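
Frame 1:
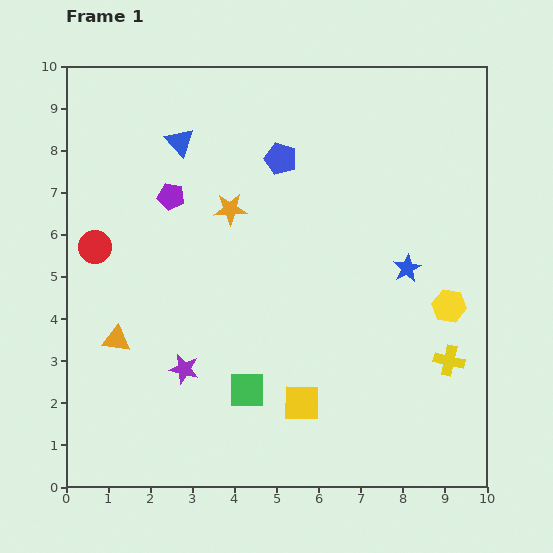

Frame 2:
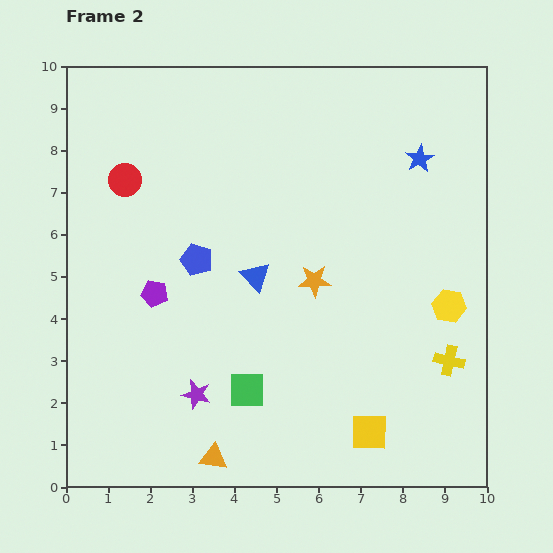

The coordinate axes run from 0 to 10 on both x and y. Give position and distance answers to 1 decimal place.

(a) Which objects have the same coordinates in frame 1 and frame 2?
the yellow hexagon, the yellow cross, the green square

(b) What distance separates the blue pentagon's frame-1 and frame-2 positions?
3.1

The blue pentagon moved from (5.1, 7.8) to (3.1, 5.4), a distance of √(2.0² + 2.4²) ≈ 3.1.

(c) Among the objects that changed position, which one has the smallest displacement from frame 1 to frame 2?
the purple star

(moved 0.7)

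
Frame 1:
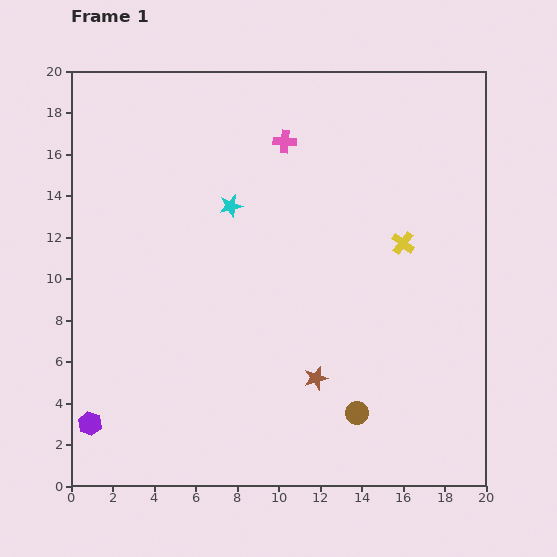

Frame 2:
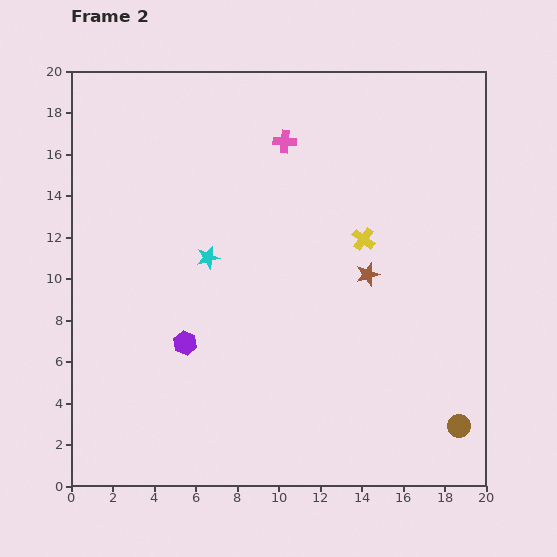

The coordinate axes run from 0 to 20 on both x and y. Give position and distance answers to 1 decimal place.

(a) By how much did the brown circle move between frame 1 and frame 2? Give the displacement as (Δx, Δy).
(4.9, -0.6)

The brown circle was at (13.8, 3.5) in frame 1 and (18.7, 2.9) in frame 2.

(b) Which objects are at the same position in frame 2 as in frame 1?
the pink cross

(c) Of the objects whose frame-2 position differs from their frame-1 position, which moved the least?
the yellow cross

(moved 1.9)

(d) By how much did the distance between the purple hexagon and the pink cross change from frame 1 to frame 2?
-5.7

Distance in frame 1: 16.5. Distance in frame 2: 10.8.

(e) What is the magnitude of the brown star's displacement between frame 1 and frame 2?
5.6

The brown star moved from (11.8, 5.2) to (14.3, 10.2), a distance of √(2.5² + 5.0²) ≈ 5.6.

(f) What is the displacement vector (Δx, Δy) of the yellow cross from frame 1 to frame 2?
(-1.9, 0.2)

The yellow cross was at (16.0, 11.7) in frame 1 and (14.1, 11.9) in frame 2.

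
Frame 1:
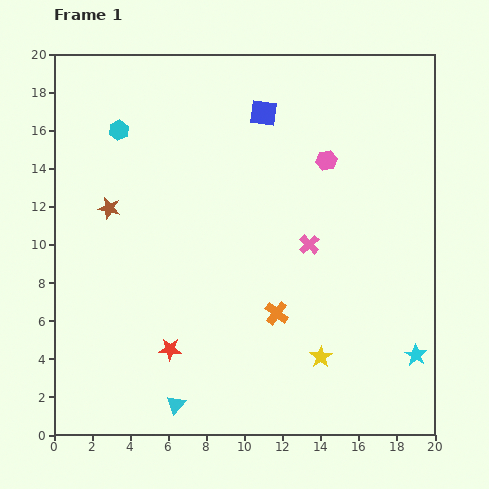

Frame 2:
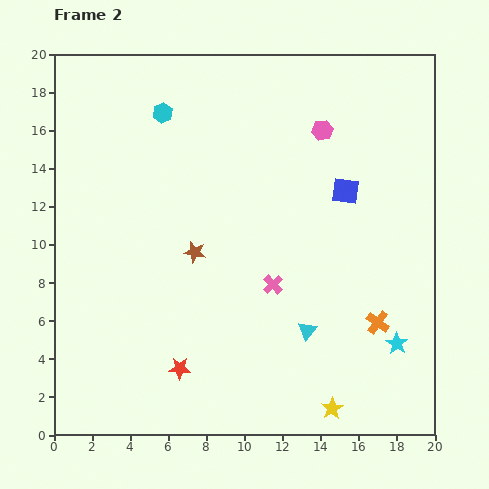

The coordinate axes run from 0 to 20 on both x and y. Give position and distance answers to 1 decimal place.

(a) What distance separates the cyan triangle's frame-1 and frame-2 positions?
7.9

The cyan triangle moved from (6.4, 1.6) to (13.3, 5.5), a distance of √(6.9² + 3.9²) ≈ 7.9.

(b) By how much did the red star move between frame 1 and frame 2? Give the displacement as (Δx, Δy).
(0.5, -1.0)

The red star was at (6.1, 4.5) in frame 1 and (6.6, 3.5) in frame 2.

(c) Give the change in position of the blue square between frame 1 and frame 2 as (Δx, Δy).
(4.3, -4.1)

The blue square was at (11.0, 16.9) in frame 1 and (15.3, 12.8) in frame 2.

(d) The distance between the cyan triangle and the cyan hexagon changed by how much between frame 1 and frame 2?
-1.0

Distance in frame 1: 14.7. Distance in frame 2: 13.7.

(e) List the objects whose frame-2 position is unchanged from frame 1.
none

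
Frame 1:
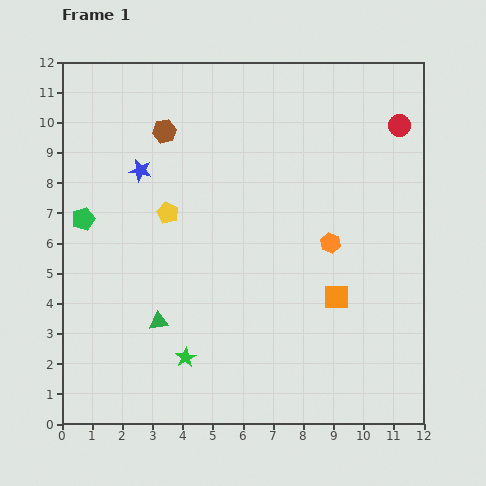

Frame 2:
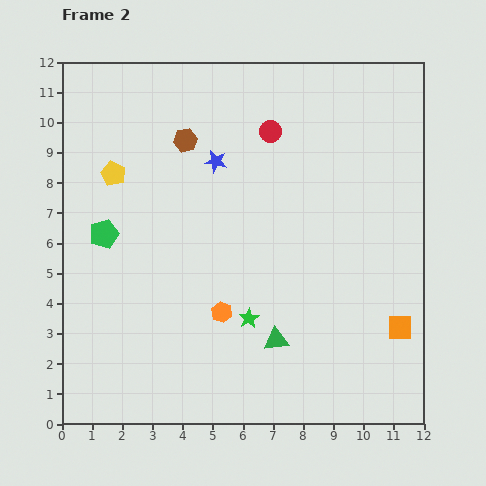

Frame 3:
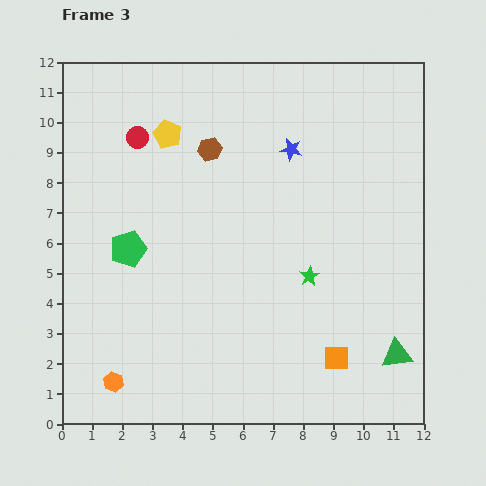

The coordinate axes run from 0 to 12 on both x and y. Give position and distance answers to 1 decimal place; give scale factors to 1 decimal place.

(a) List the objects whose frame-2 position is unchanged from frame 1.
none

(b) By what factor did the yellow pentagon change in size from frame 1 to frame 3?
1.3×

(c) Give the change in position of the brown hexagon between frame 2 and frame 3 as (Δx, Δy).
(0.8, -0.3)

The brown hexagon was at (4.1, 9.4) in frame 2 and (4.9, 9.1) in frame 3.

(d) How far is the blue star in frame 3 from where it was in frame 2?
2.5

The blue star moved from (5.1, 8.7) to (7.6, 9.1), a distance of √(2.5² + 0.4²) ≈ 2.5.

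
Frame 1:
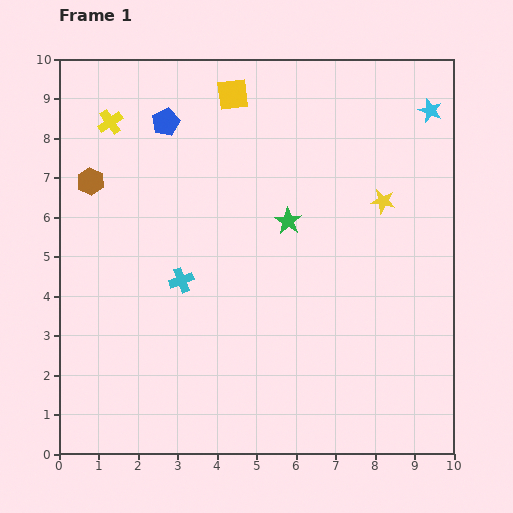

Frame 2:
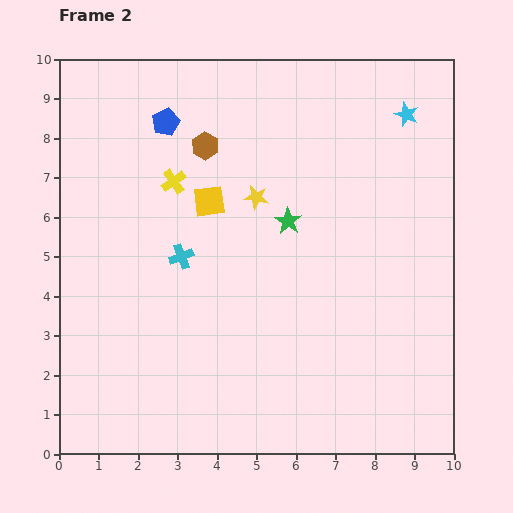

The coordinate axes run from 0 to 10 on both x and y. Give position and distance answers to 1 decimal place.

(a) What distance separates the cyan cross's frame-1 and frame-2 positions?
0.6

The cyan cross moved from (3.1, 4.4) to (3.1, 5.0), a distance of √(0.0² + 0.6²) ≈ 0.6.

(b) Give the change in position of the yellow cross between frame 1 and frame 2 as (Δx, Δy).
(1.6, -1.5)

The yellow cross was at (1.3, 8.4) in frame 1 and (2.9, 6.9) in frame 2.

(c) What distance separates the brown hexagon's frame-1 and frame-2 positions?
3.0

The brown hexagon moved from (0.8, 6.9) to (3.7, 7.8), a distance of √(2.9² + 0.9²) ≈ 3.0.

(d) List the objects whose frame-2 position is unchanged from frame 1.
the green star, the blue pentagon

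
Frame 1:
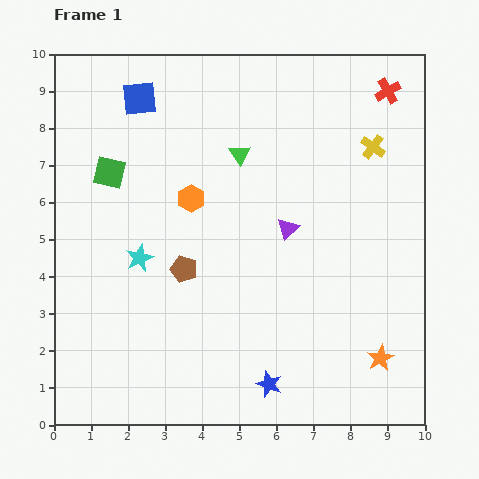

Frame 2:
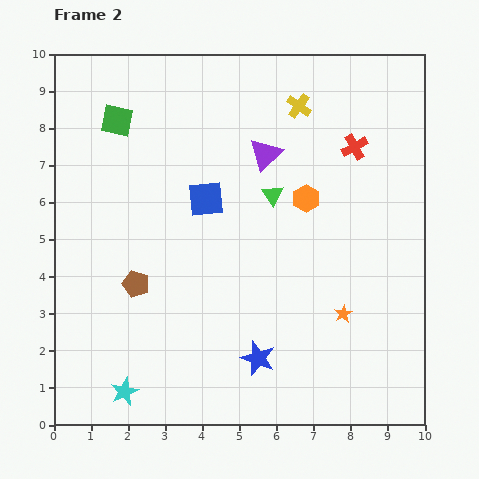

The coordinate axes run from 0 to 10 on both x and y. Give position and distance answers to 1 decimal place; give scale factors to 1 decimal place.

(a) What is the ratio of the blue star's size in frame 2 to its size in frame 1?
1.3×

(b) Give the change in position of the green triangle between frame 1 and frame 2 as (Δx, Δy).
(0.9, -1.1)

The green triangle was at (5.0, 7.3) in frame 1 and (5.9, 6.2) in frame 2.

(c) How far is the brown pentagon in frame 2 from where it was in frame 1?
1.4

The brown pentagon moved from (3.5, 4.2) to (2.2, 3.8), a distance of √(1.3² + 0.4²) ≈ 1.4.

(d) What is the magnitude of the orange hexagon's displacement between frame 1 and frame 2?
3.1

The orange hexagon moved from (3.7, 6.1) to (6.8, 6.1), a distance of √(3.1² + 0.0²) ≈ 3.1.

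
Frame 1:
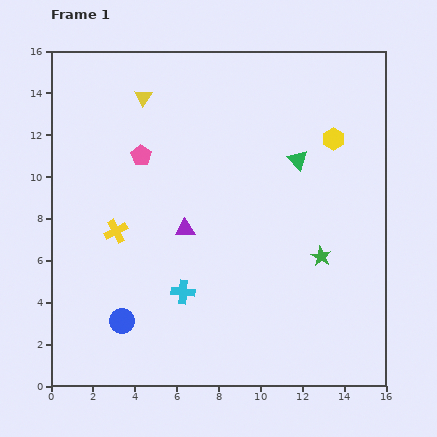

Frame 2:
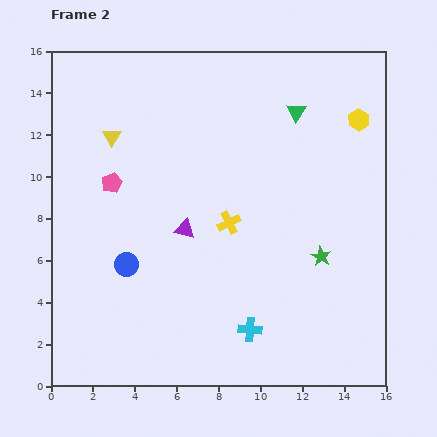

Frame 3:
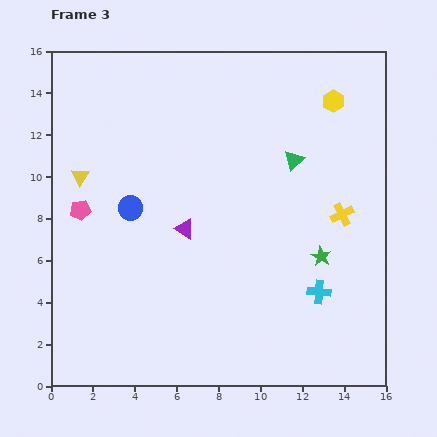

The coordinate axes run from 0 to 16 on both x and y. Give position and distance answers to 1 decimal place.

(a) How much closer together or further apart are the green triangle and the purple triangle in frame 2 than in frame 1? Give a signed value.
+1.4

Distance in frame 1: 6.3. Distance in frame 2: 7.7.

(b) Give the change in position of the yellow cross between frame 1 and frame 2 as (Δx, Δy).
(5.4, 0.4)

The yellow cross was at (3.1, 7.4) in frame 1 and (8.5, 7.8) in frame 2.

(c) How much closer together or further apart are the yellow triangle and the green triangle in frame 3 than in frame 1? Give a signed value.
+2.2

Distance in frame 1: 8.0. Distance in frame 3: 10.2.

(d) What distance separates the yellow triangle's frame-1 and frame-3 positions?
4.8

The yellow triangle moved from (4.4, 13.8) to (1.4, 10.0), a distance of √(3.0² + 3.8²) ≈ 4.8.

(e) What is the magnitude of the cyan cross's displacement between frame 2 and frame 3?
3.8

The cyan cross moved from (9.5, 2.7) to (12.8, 4.5), a distance of √(3.3² + 1.8²) ≈ 3.8.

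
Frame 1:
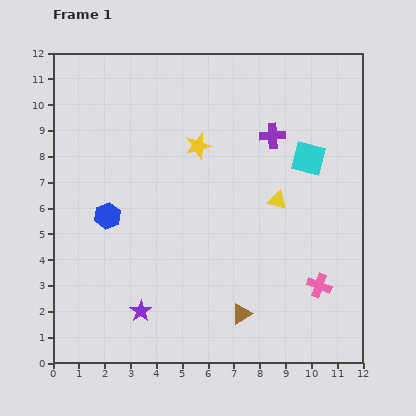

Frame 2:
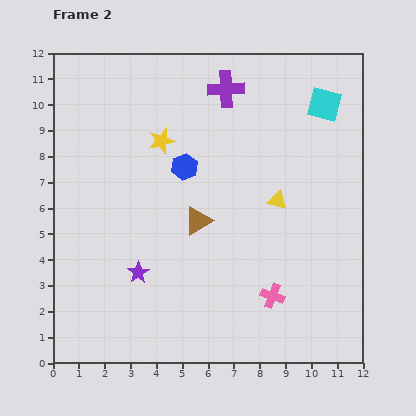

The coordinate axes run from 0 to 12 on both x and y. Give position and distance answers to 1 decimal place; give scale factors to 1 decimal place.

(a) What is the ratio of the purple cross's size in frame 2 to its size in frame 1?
1.4×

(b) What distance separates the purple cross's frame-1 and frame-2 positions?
2.5

The purple cross moved from (8.5, 8.8) to (6.7, 10.6), a distance of √(1.8² + 1.8²) ≈ 2.5.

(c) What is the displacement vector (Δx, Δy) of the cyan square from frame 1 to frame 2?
(0.6, 2.1)

The cyan square was at (9.9, 7.9) in frame 1 and (10.5, 10.0) in frame 2.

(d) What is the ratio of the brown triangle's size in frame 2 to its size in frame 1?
1.4×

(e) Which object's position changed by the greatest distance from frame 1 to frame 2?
the brown triangle

(moved 4.0; next 3.6)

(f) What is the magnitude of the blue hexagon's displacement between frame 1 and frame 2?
3.6

The blue hexagon moved from (2.1, 5.7) to (5.1, 7.6), a distance of √(3.0² + 1.9²) ≈ 3.6.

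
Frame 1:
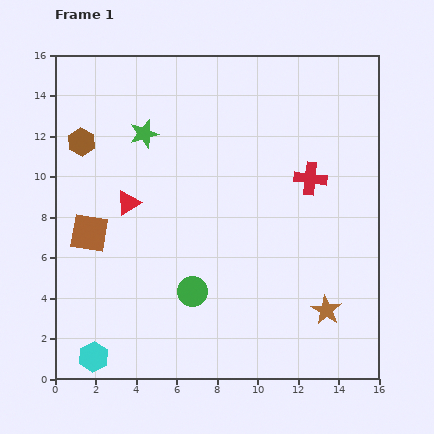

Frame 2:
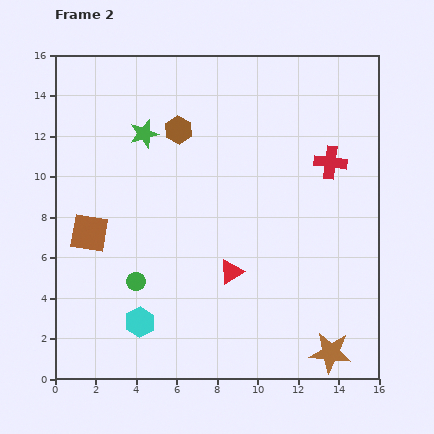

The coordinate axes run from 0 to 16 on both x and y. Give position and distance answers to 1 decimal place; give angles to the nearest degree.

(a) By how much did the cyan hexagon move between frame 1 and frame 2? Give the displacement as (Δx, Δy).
(2.3, 1.7)

The cyan hexagon was at (1.9, 1.1) in frame 1 and (4.2, 2.8) in frame 2.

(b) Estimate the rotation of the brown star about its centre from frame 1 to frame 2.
26° counter-clockwise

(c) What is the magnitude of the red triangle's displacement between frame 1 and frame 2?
6.1

The red triangle moved from (3.6, 8.7) to (8.7, 5.3), a distance of √(5.1² + 3.4²) ≈ 6.1.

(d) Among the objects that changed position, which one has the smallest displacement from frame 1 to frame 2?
the red cross

(moved 1.3)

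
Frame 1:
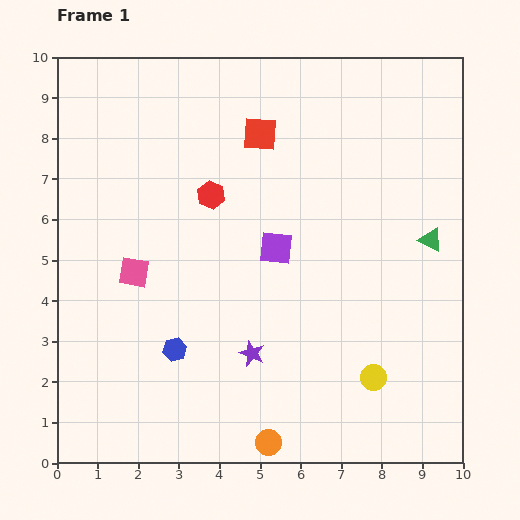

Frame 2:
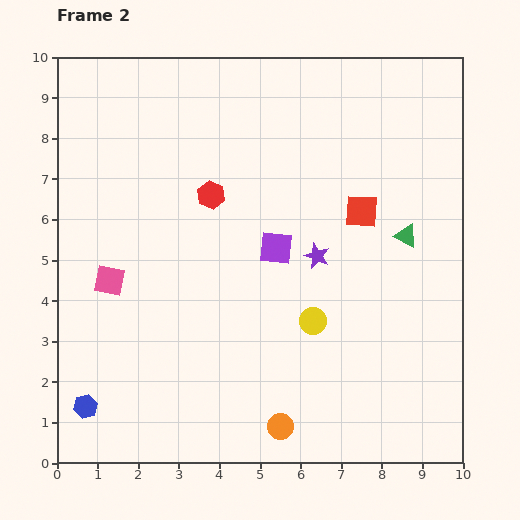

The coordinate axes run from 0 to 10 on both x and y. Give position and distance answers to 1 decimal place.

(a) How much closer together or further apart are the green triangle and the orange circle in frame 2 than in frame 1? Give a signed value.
-0.8

Distance in frame 1: 6.4. Distance in frame 2: 5.6.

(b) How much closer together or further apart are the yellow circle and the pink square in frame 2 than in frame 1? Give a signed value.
-1.3

Distance in frame 1: 6.4. Distance in frame 2: 5.1.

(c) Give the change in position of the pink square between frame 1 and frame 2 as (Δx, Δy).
(-0.6, -0.2)

The pink square was at (1.9, 4.7) in frame 1 and (1.3, 4.5) in frame 2.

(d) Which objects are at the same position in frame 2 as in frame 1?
the purple square, the red hexagon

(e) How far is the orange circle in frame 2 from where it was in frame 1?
0.5

The orange circle moved from (5.2, 0.5) to (5.5, 0.9), a distance of √(0.3² + 0.4²) ≈ 0.5.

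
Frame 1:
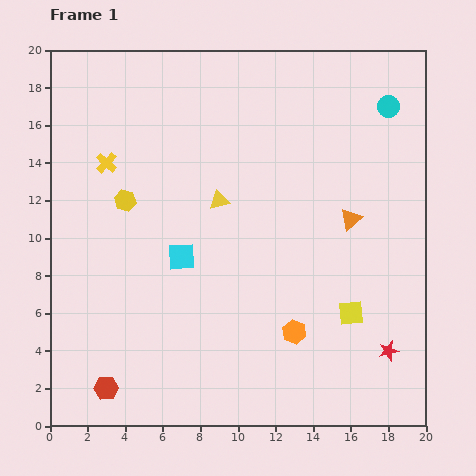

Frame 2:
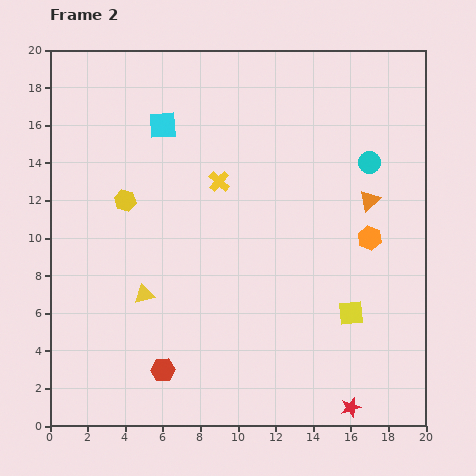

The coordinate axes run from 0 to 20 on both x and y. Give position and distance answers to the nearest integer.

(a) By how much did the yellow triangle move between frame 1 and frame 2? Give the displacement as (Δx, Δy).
(-4, -5)

The yellow triangle was at (9, 12) in frame 1 and (5, 7) in frame 2.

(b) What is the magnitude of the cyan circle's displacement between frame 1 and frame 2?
3

The cyan circle moved from (18, 17) to (17, 14), a distance of √(1² + 3²) ≈ 3.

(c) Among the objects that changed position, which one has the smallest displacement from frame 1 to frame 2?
the orange triangle

(moved 1)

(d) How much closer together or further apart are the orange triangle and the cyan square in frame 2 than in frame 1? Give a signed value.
+3

Distance in frame 1: 9. Distance in frame 2: 12.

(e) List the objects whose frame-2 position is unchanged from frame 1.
the yellow square, the yellow hexagon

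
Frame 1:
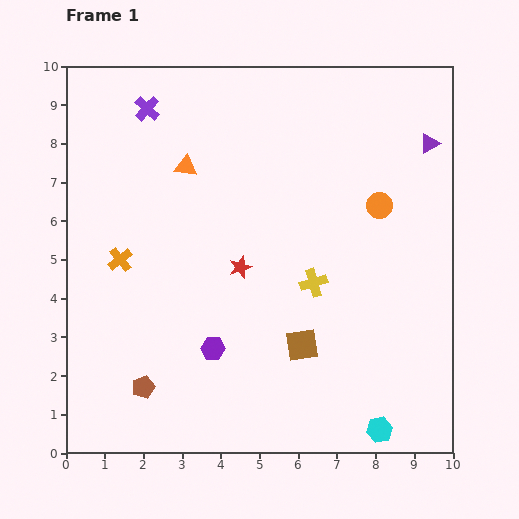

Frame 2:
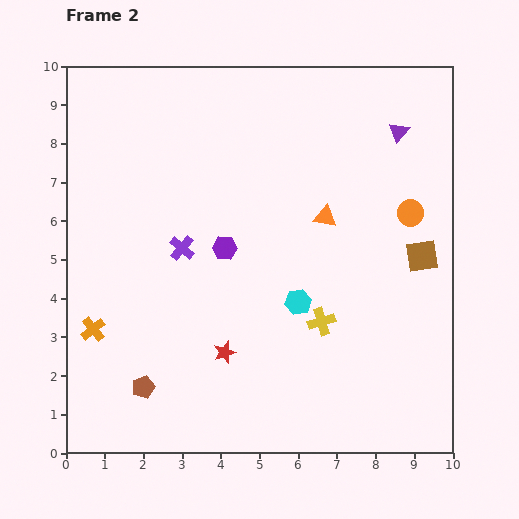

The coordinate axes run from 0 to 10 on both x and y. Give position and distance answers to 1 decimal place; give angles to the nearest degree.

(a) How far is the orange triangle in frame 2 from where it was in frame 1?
3.8

The orange triangle moved from (3.1, 7.4) to (6.7, 6.1), a distance of √(3.6² + 1.3²) ≈ 3.8.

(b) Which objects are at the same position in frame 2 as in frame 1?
the brown pentagon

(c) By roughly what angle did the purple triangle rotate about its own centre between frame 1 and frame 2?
20° counter-clockwise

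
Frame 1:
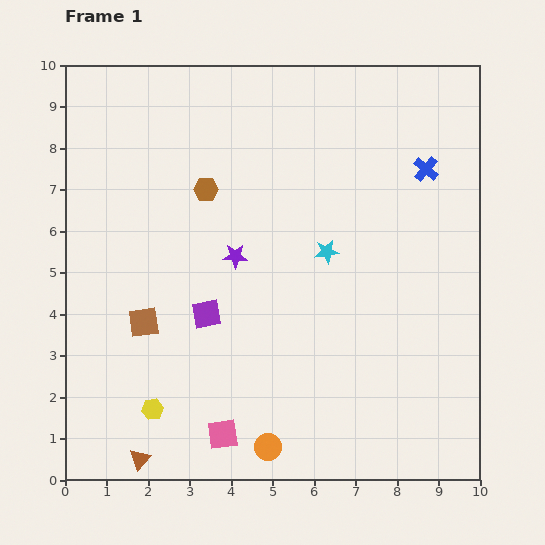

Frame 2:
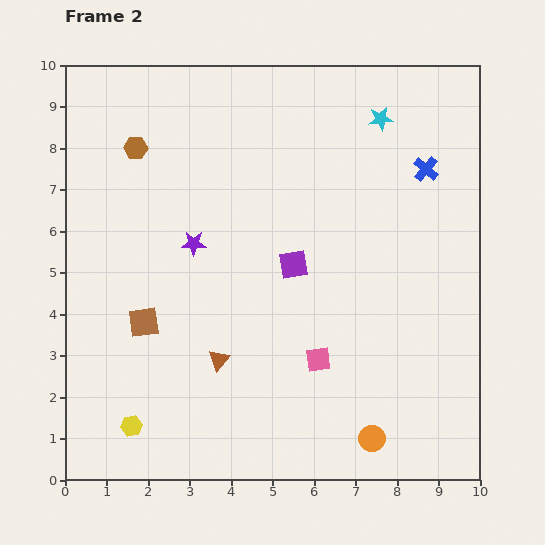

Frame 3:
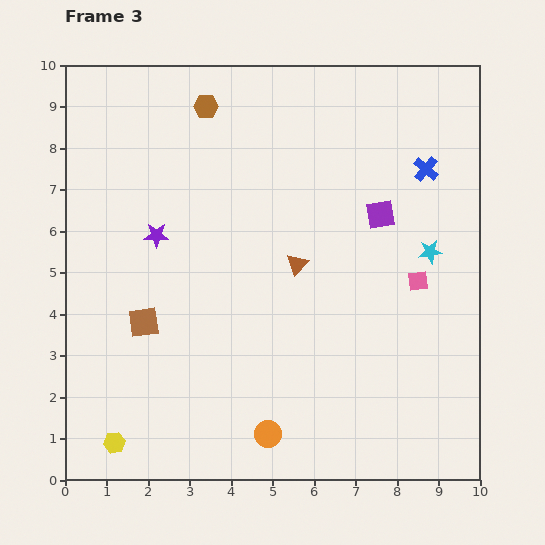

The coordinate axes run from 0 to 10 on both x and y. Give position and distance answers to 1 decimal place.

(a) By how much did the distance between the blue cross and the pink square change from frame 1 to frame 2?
-2.8

Distance in frame 1: 8.1. Distance in frame 2: 5.3.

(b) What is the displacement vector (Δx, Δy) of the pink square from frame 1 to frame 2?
(2.3, 1.8)

The pink square was at (3.8, 1.1) in frame 1 and (6.1, 2.9) in frame 2.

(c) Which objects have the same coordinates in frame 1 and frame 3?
the brown square, the blue cross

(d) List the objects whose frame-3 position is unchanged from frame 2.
the brown square, the blue cross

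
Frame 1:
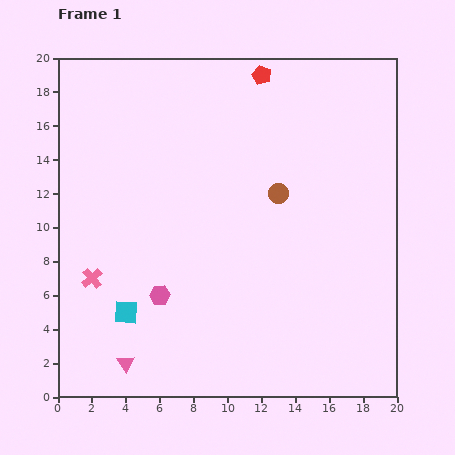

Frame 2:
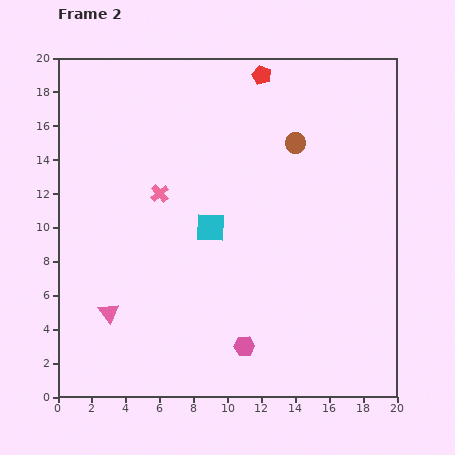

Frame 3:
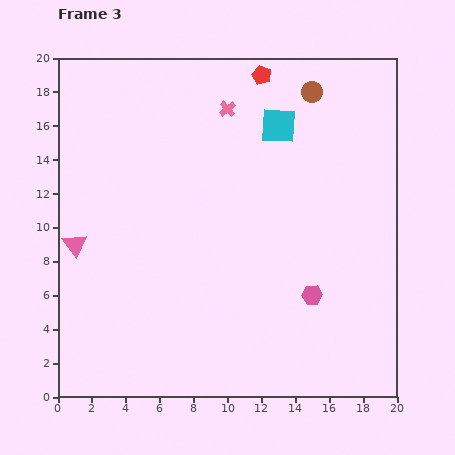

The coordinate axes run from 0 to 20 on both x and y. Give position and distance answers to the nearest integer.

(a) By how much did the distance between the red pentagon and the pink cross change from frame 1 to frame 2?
-7

Distance in frame 1: 16. Distance in frame 2: 9.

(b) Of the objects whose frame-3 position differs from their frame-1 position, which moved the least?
the brown circle

(moved 6)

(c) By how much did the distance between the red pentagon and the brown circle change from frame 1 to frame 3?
-4

Distance in frame 1: 7. Distance in frame 3: 3.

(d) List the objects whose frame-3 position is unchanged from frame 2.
the red pentagon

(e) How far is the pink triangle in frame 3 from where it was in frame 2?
4

The pink triangle moved from (3, 5) to (1, 9), a distance of √(2² + 4²) ≈ 4.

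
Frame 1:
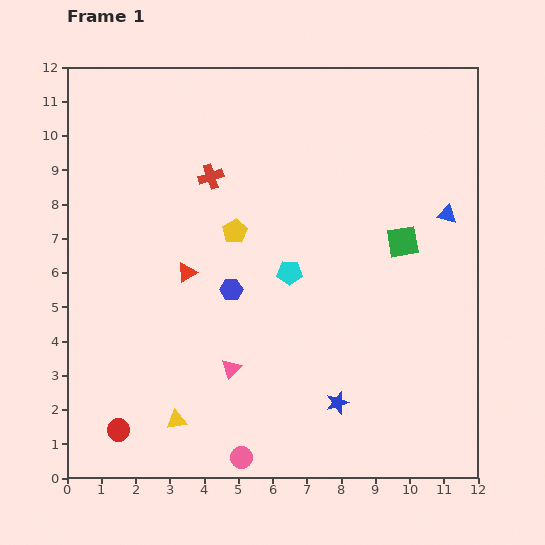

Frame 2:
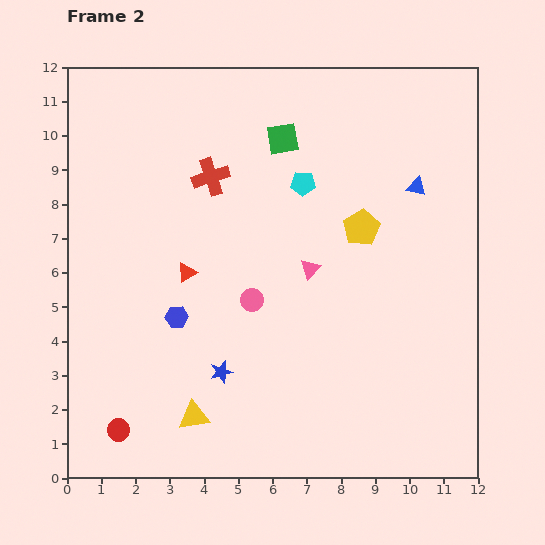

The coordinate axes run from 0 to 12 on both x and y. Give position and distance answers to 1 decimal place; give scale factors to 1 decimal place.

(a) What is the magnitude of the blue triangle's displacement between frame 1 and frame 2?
1.2

The blue triangle moved from (11.1, 7.7) to (10.2, 8.5), a distance of √(0.9² + 0.8²) ≈ 1.2.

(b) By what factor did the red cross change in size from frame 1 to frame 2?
1.5×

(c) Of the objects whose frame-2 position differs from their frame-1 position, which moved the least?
the yellow triangle

(moved 0.5)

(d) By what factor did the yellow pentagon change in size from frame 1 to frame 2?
1.5×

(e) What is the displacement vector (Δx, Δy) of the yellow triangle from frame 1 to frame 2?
(0.5, 0.1)

The yellow triangle was at (3.2, 1.7) in frame 1 and (3.7, 1.8) in frame 2.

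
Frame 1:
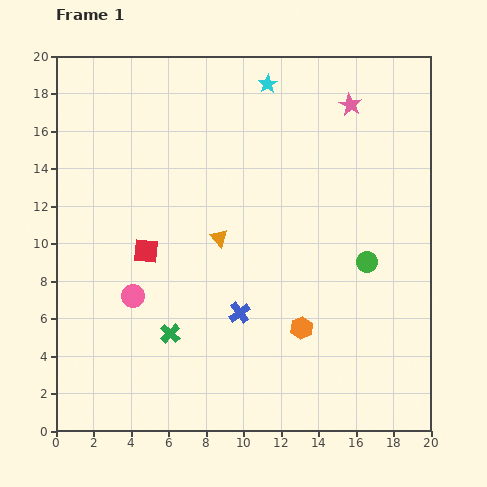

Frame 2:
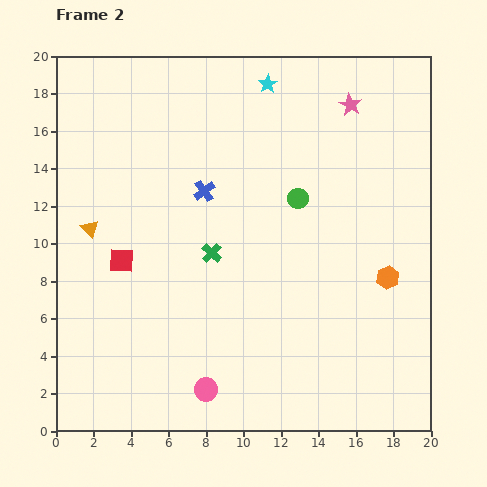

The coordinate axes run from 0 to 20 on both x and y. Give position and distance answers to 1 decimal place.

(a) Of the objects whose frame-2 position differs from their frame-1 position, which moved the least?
the red square

(moved 1.4)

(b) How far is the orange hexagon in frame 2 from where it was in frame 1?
5.3

The orange hexagon moved from (13.1, 5.5) to (17.7, 8.2), a distance of √(4.6² + 2.7²) ≈ 5.3.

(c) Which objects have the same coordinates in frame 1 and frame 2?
the pink star, the cyan star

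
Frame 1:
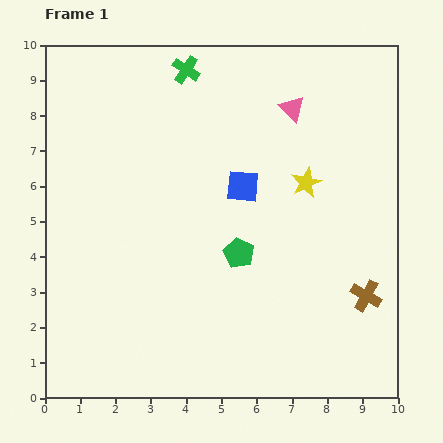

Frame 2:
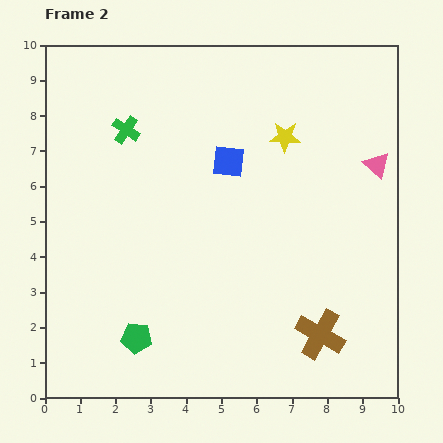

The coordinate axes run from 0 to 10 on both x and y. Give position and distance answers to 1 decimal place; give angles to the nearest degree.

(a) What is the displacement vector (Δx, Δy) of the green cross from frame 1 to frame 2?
(-1.7, -1.7)

The green cross was at (4.0, 9.3) in frame 1 and (2.3, 7.6) in frame 2.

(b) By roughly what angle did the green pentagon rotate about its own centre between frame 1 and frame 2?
20° counter-clockwise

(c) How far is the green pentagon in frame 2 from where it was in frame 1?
3.8

The green pentagon moved from (5.5, 4.1) to (2.6, 1.7), a distance of √(2.9² + 2.4²) ≈ 3.8.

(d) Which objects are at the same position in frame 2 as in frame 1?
none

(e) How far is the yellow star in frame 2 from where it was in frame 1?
1.4

The yellow star moved from (7.4, 6.1) to (6.8, 7.4), a distance of √(0.6² + 1.3²) ≈ 1.4.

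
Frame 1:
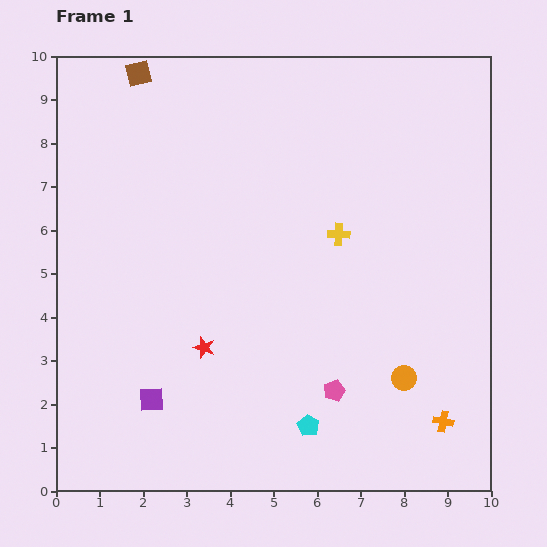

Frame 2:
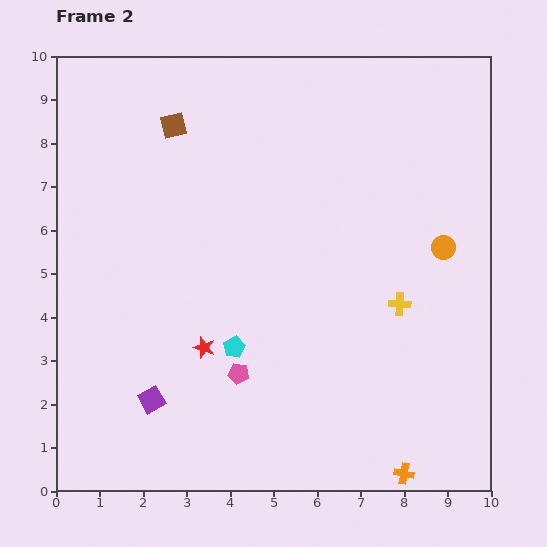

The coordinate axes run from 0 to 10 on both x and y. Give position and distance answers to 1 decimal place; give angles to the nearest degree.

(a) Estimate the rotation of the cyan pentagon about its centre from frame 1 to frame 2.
15° clockwise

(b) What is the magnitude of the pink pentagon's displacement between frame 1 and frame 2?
2.2

The pink pentagon moved from (6.4, 2.3) to (4.2, 2.7), a distance of √(2.2² + 0.4²) ≈ 2.2.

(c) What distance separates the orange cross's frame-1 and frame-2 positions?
1.5

The orange cross moved from (8.9, 1.6) to (8.0, 0.4), a distance of √(0.9² + 1.2²) ≈ 1.5.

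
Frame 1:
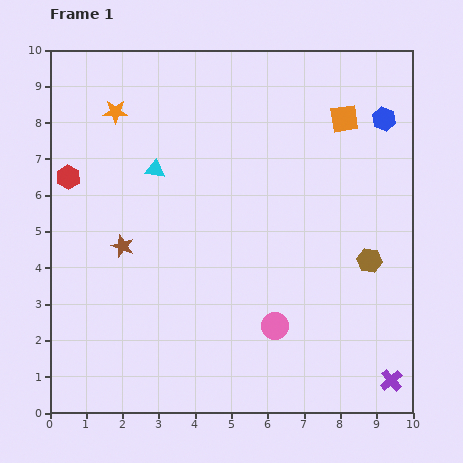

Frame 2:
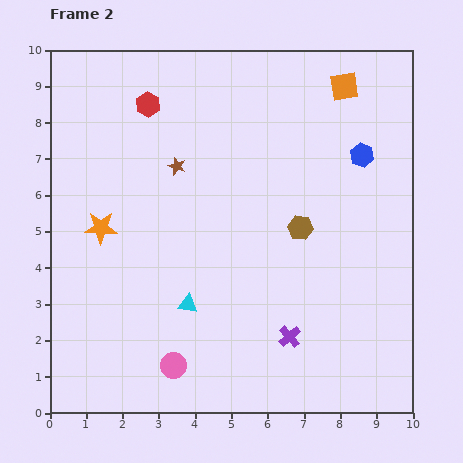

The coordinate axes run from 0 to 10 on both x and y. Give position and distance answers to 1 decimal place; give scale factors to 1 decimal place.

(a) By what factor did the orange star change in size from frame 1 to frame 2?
1.3×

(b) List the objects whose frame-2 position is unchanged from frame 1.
none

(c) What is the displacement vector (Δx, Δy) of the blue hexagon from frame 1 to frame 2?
(-0.6, -1.0)

The blue hexagon was at (9.2, 8.1) in frame 1 and (8.6, 7.1) in frame 2.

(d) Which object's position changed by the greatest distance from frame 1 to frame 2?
the cyan triangle

(moved 3.8; next 3.2)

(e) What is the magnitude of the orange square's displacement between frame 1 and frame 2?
0.9

The orange square moved from (8.1, 8.1) to (8.1, 9.0), a distance of √(0.0² + 0.9²) ≈ 0.9.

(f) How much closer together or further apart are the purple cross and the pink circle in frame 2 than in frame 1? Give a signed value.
-0.2

Distance in frame 1: 3.5. Distance in frame 2: 3.3.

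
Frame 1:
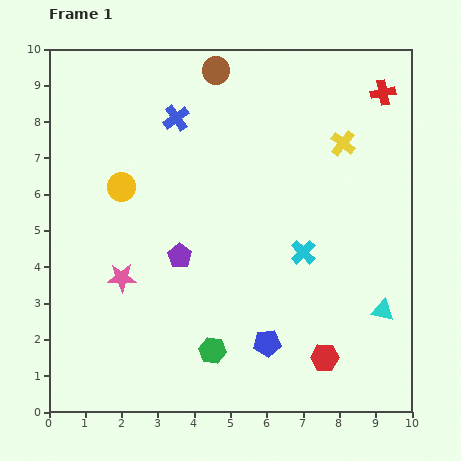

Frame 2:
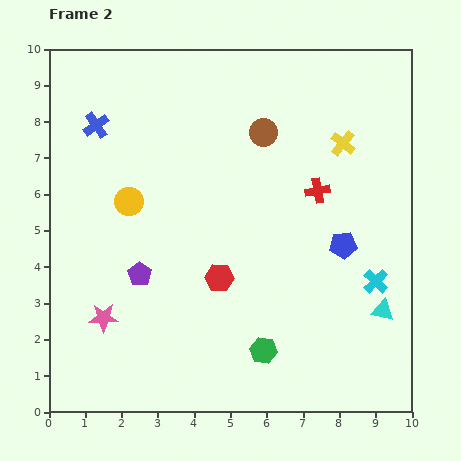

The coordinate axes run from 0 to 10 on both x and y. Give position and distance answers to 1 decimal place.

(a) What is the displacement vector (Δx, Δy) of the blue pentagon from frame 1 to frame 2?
(2.1, 2.7)

The blue pentagon was at (6.0, 1.9) in frame 1 and (8.1, 4.6) in frame 2.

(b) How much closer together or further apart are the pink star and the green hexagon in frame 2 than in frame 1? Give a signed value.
+1.3

Distance in frame 1: 3.2. Distance in frame 2: 4.5.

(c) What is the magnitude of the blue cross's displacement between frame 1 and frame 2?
2.2

The blue cross moved from (3.5, 8.1) to (1.3, 7.9), a distance of √(2.2² + 0.2²) ≈ 2.2.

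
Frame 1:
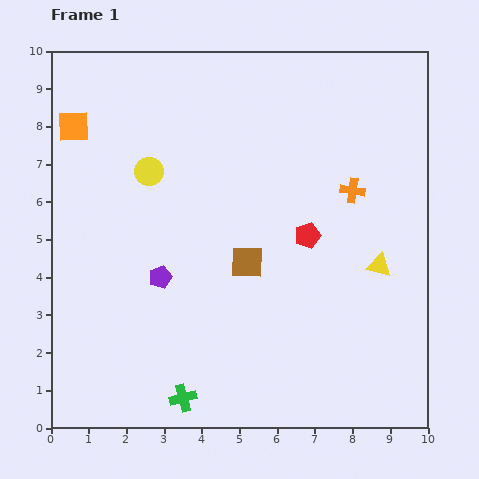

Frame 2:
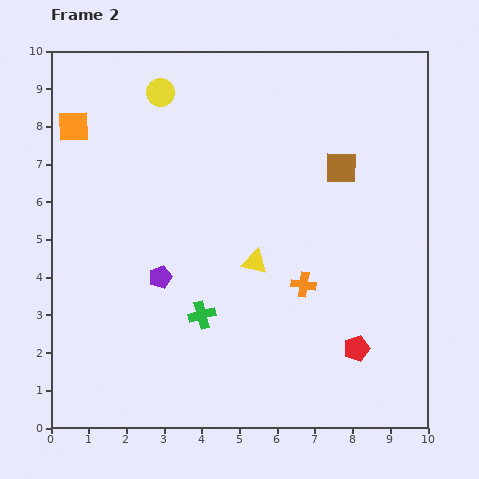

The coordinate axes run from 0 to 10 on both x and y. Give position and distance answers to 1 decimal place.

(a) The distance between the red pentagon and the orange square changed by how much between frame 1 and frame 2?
+2.7

Distance in frame 1: 6.8. Distance in frame 2: 9.5.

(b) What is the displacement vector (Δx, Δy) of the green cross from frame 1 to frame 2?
(0.5, 2.2)

The green cross was at (3.5, 0.8) in frame 1 and (4.0, 3.0) in frame 2.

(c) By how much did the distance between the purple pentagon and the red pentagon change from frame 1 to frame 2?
+1.4

Distance in frame 1: 4.1. Distance in frame 2: 5.5.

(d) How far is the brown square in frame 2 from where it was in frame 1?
3.5

The brown square moved from (5.2, 4.4) to (7.7, 6.9), a distance of √(2.5² + 2.5²) ≈ 3.5.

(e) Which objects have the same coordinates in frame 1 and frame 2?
the purple pentagon, the orange square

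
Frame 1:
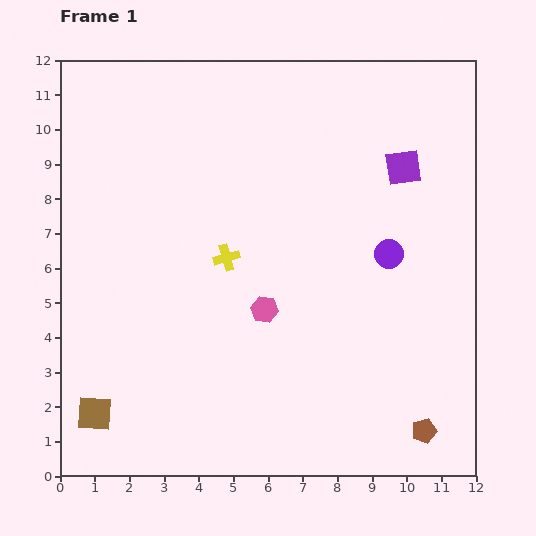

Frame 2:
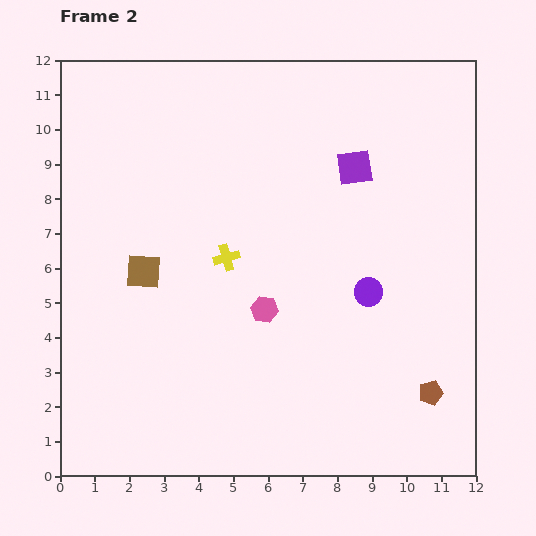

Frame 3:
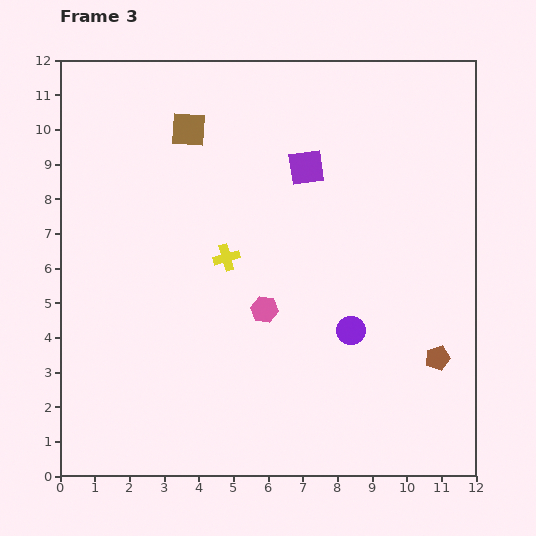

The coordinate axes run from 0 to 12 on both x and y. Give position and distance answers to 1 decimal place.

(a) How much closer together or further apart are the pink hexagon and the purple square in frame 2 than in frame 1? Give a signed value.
-0.8

Distance in frame 1: 5.7. Distance in frame 2: 4.9.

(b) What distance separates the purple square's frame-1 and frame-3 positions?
2.8

The purple square moved from (9.9, 8.9) to (7.1, 8.9), a distance of √(2.8² + 0.0²) ≈ 2.8.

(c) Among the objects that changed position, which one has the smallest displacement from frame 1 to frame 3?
the brown pentagon

(moved 2.1)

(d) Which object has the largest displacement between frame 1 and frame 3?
the brown square

(moved 8.6; next 2.8)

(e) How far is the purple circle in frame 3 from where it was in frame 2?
1.2

The purple circle moved from (8.9, 5.3) to (8.4, 4.2), a distance of √(0.5² + 1.1²) ≈ 1.2.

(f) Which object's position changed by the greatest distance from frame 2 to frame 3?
the brown square

(moved 4.3; next 1.4)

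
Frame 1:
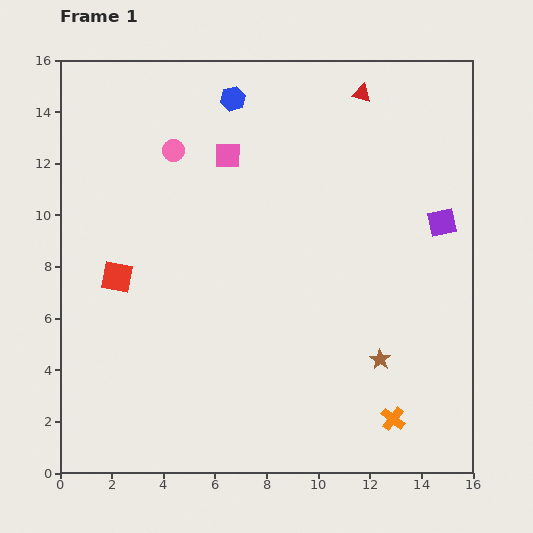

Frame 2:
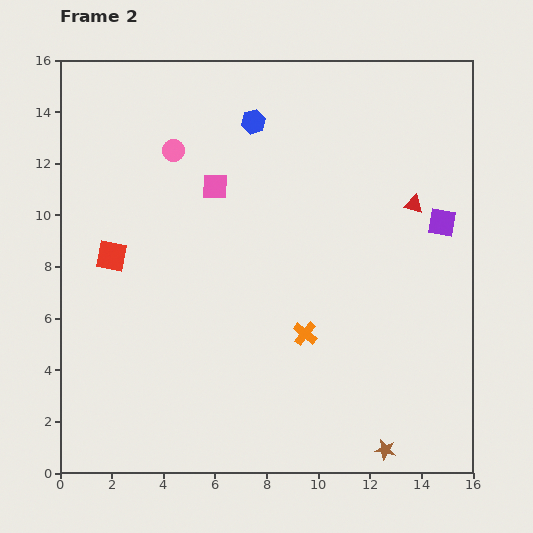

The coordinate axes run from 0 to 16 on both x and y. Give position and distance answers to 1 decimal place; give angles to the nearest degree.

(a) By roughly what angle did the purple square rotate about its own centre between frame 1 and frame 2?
22° clockwise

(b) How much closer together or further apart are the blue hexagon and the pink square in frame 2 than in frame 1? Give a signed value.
+0.7

Distance in frame 1: 2.2. Distance in frame 2: 2.9.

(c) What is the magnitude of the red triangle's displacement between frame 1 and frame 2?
4.7

The red triangle moved from (11.7, 14.7) to (13.7, 10.4), a distance of √(2.0² + 4.3²) ≈ 4.7.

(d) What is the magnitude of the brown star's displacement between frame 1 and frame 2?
3.5

The brown star moved from (12.4, 4.4) to (12.6, 0.9), a distance of √(0.2² + 3.5²) ≈ 3.5.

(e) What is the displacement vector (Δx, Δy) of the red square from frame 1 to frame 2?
(-0.2, 0.8)

The red square was at (2.2, 7.6) in frame 1 and (2.0, 8.4) in frame 2.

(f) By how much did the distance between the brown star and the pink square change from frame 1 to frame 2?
+2.2

Distance in frame 1: 9.9. Distance in frame 2: 12.1.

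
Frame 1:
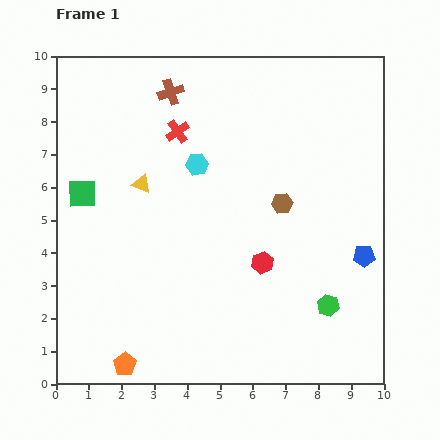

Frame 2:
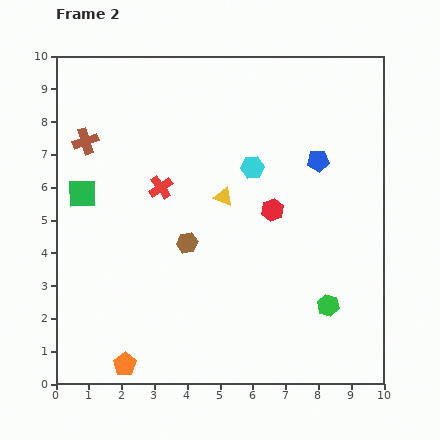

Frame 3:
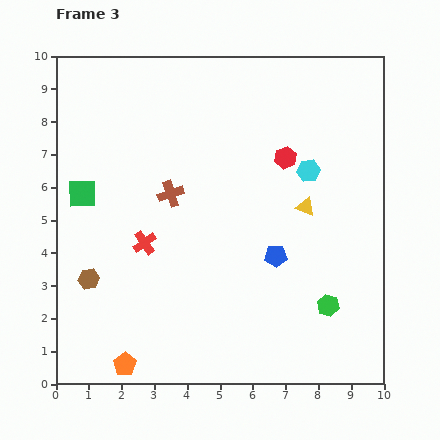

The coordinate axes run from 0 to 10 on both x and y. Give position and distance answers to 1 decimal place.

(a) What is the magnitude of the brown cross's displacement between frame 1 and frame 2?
3.0

The brown cross moved from (3.5, 8.9) to (0.9, 7.4), a distance of √(2.6² + 1.5²) ≈ 3.0.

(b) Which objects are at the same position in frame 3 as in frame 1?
the green square, the green hexagon, the orange pentagon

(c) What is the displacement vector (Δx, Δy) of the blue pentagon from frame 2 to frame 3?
(-1.3, -2.9)

The blue pentagon was at (8.0, 6.8) in frame 2 and (6.7, 3.9) in frame 3.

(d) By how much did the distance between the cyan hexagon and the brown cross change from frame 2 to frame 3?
-0.9

Distance in frame 2: 5.2. Distance in frame 3: 4.3.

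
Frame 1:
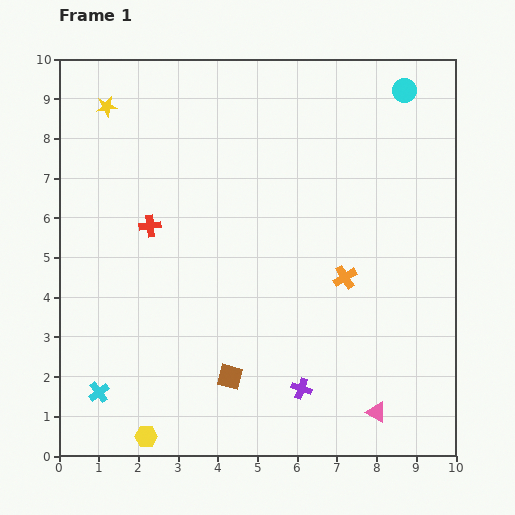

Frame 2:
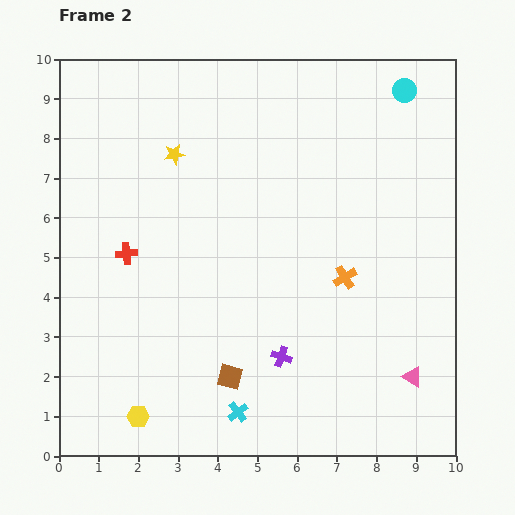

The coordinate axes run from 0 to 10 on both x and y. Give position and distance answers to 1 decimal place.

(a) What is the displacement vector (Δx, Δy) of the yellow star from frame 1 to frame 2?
(1.7, -1.2)

The yellow star was at (1.2, 8.8) in frame 1 and (2.9, 7.6) in frame 2.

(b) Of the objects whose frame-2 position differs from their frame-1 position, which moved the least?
the yellow hexagon

(moved 0.5)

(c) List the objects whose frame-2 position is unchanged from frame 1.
the orange cross, the brown square, the cyan circle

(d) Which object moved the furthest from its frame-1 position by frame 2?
the cyan cross

(moved 3.5; next 2.1)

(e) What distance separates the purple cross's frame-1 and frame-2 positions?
0.9

The purple cross moved from (6.1, 1.7) to (5.6, 2.5), a distance of √(0.5² + 0.8²) ≈ 0.9.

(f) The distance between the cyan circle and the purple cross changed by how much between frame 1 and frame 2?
-0.5

Distance in frame 1: 7.9. Distance in frame 2: 7.4.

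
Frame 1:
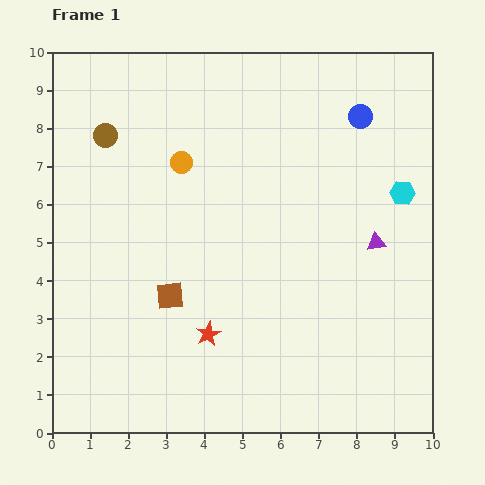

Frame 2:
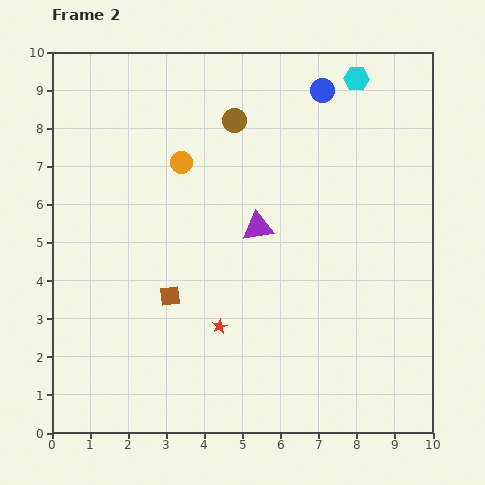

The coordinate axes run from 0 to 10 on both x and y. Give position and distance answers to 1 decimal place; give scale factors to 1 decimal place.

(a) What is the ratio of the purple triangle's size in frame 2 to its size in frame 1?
1.6×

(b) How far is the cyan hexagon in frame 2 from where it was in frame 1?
3.2

The cyan hexagon moved from (9.2, 6.3) to (8.0, 9.3), a distance of √(1.2² + 3.0²) ≈ 3.2.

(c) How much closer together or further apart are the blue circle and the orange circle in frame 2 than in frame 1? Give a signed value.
-0.7

Distance in frame 1: 4.9. Distance in frame 2: 4.2.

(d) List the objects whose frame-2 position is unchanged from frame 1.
the brown square, the orange circle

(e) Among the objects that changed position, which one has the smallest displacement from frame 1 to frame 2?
the red star

(moved 0.4)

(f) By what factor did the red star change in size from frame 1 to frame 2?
0.6×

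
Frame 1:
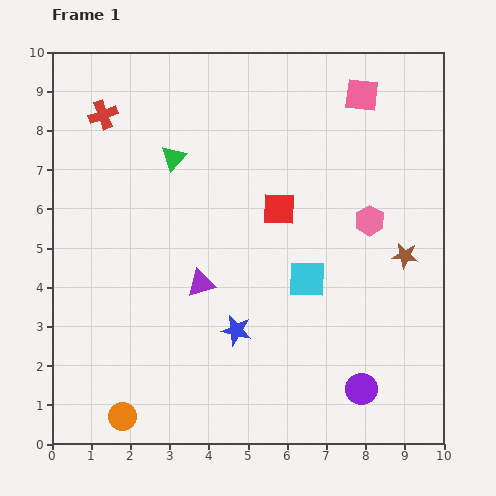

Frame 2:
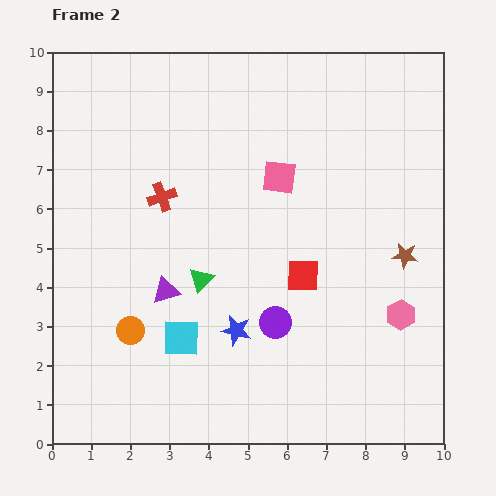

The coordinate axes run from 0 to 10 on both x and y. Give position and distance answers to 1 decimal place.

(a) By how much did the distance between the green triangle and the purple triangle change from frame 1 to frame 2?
-2.4

Distance in frame 1: 3.3. Distance in frame 2: 0.9.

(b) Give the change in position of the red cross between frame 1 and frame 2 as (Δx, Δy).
(1.5, -2.1)

The red cross was at (1.3, 8.4) in frame 1 and (2.8, 6.3) in frame 2.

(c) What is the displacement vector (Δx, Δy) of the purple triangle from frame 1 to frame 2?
(-0.9, -0.2)

The purple triangle was at (3.8, 4.1) in frame 1 and (2.9, 3.9) in frame 2.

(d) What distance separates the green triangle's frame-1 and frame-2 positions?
3.2

The green triangle moved from (3.1, 7.3) to (3.8, 4.2), a distance of √(0.7² + 3.1²) ≈ 3.2.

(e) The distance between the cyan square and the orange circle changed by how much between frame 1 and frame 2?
-4.6

Distance in frame 1: 5.9. Distance in frame 2: 1.3.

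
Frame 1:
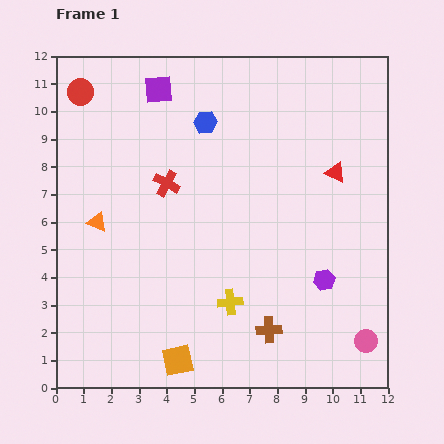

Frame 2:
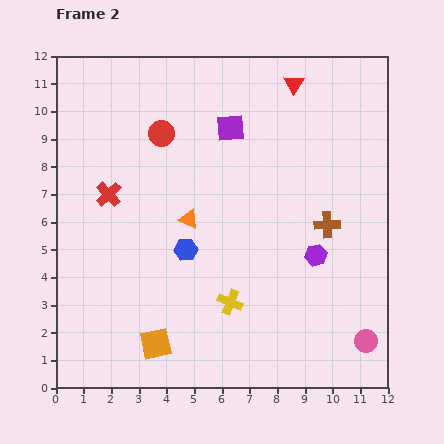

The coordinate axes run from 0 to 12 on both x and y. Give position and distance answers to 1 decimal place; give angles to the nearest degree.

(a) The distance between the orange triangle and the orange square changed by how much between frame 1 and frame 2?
-1.1

Distance in frame 1: 5.8. Distance in frame 2: 4.7.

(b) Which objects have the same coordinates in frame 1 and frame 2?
the pink circle, the yellow cross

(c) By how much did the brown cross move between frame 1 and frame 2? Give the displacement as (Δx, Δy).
(2.1, 3.8)

The brown cross was at (7.7, 2.1) in frame 1 and (9.8, 5.9) in frame 2.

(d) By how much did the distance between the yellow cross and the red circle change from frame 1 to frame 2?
-2.7

Distance in frame 1: 9.3. Distance in frame 2: 6.6.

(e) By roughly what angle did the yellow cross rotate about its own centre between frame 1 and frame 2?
28° clockwise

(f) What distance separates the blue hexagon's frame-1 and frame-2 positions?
4.7

The blue hexagon moved from (5.4, 9.6) to (4.7, 5.0), a distance of √(0.7² + 4.6²) ≈ 4.7.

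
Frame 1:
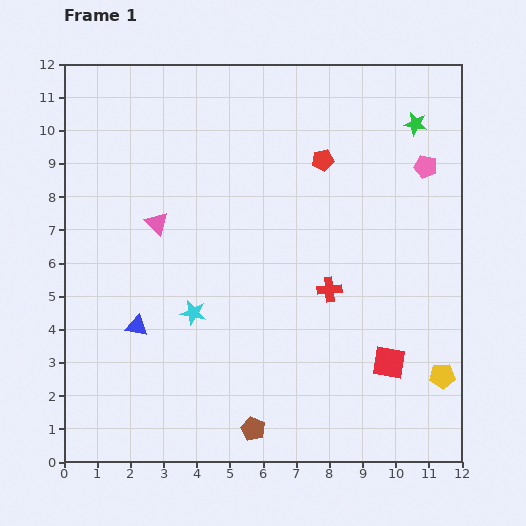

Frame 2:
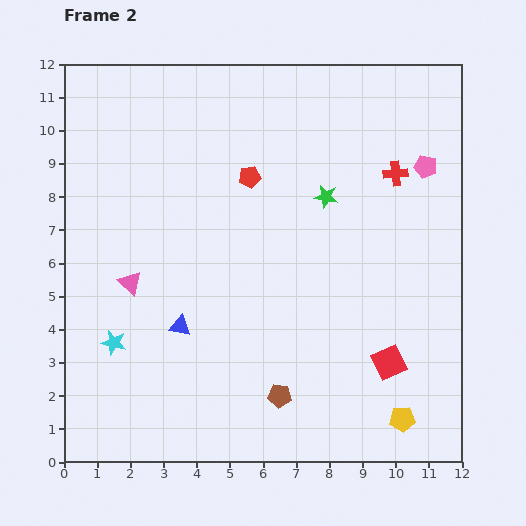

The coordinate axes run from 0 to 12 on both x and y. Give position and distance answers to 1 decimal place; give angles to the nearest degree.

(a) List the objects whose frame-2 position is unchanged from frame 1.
the red square, the pink pentagon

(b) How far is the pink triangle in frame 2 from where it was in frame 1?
2.0

The pink triangle moved from (2.8, 7.2) to (2.0, 5.4), a distance of √(0.8² + 1.8²) ≈ 2.0.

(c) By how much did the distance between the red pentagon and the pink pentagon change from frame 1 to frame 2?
+2.2

Distance in frame 1: 3.1. Distance in frame 2: 5.3.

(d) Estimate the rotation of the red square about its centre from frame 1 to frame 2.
34° counter-clockwise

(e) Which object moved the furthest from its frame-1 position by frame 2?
the red cross

(moved 4.0; next 3.5)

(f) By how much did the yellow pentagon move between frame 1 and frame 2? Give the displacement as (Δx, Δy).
(-1.2, -1.3)

The yellow pentagon was at (11.4, 2.6) in frame 1 and (10.2, 1.3) in frame 2.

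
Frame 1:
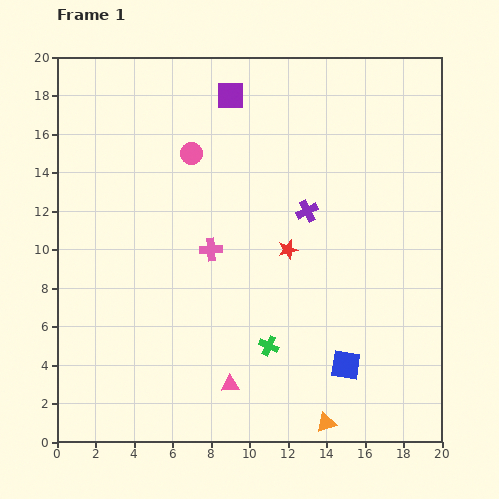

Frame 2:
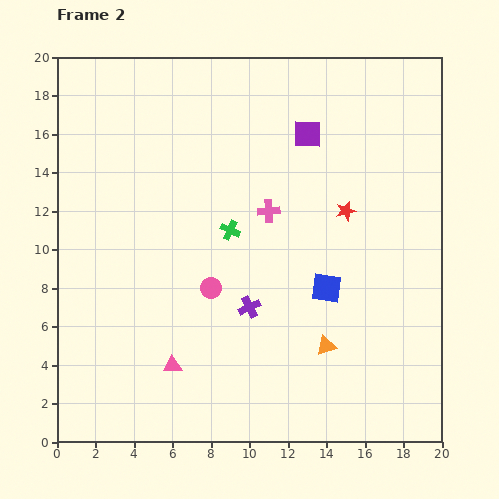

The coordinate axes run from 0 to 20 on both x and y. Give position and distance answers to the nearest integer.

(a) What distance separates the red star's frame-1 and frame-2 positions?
4

The red star moved from (12, 10) to (15, 12), a distance of √(3² + 2²) ≈ 4.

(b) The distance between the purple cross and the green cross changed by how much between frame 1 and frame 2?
-3

Distance in frame 1: 7. Distance in frame 2: 4.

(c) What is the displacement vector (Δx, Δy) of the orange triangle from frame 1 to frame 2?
(0, 4)

The orange triangle was at (14, 1) in frame 1 and (14, 5) in frame 2.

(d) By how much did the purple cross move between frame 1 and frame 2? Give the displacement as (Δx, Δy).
(-3, -5)

The purple cross was at (13, 12) in frame 1 and (10, 7) in frame 2.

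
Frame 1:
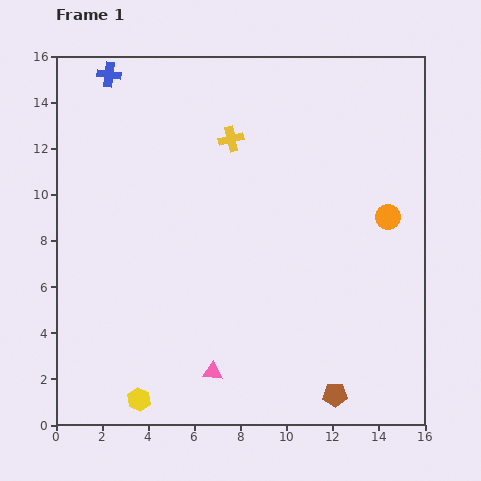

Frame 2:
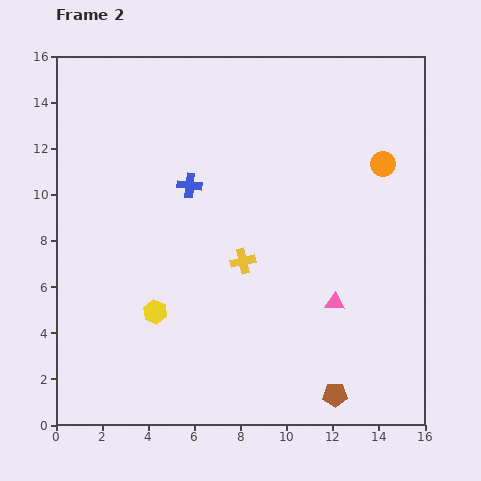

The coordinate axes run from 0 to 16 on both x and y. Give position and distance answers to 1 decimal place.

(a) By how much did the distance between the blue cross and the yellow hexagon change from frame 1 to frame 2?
-8.5

Distance in frame 1: 14.2. Distance in frame 2: 5.7.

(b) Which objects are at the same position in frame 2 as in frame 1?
the brown pentagon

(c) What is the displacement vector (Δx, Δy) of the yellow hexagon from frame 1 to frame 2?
(0.7, 3.8)

The yellow hexagon was at (3.6, 1.1) in frame 1 and (4.3, 4.9) in frame 2.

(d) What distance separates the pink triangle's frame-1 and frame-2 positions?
6.1

The pink triangle moved from (6.8, 2.3) to (12.1, 5.3), a distance of √(5.3² + 3.0²) ≈ 6.1.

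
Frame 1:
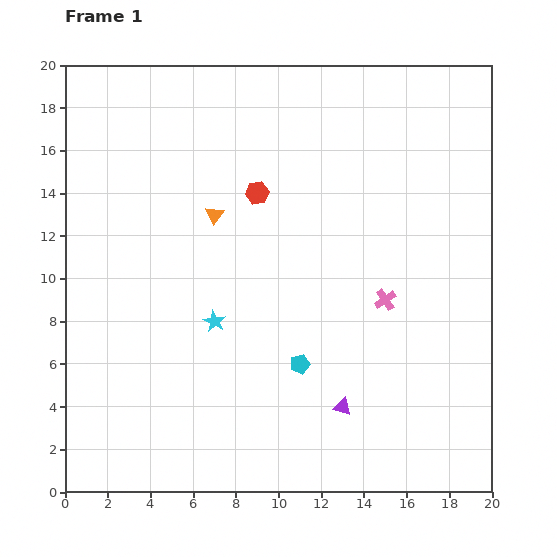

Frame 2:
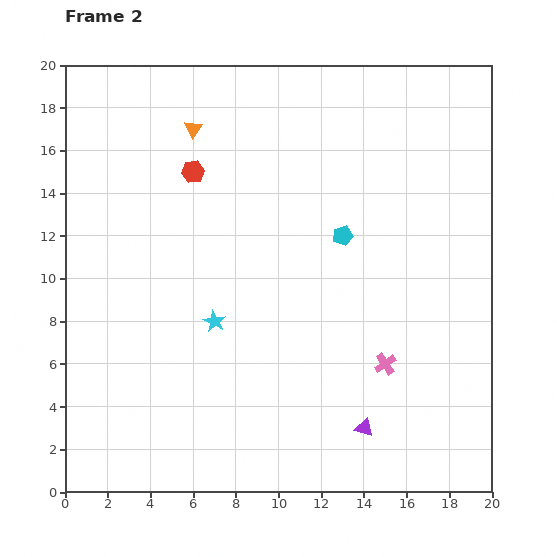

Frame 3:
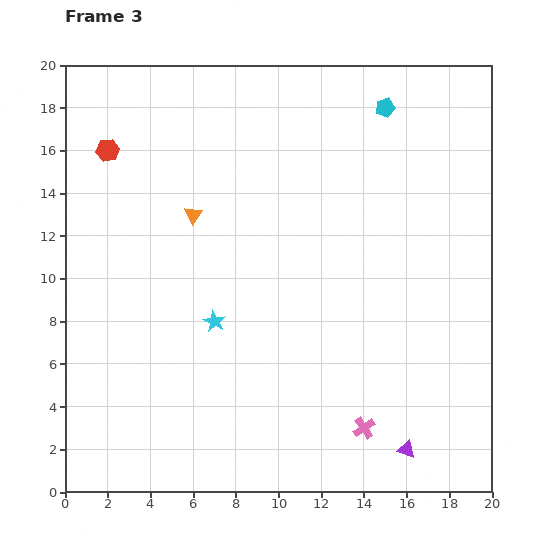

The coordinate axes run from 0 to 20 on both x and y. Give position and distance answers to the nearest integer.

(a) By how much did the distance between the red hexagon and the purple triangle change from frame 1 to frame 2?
+3

Distance in frame 1: 11. Distance in frame 2: 14.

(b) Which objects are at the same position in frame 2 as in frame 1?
the cyan star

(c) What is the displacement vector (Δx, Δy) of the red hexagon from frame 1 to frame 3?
(-7, 2)

The red hexagon was at (9, 14) in frame 1 and (2, 16) in frame 3.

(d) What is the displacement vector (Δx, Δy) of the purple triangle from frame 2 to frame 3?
(2, -1)

The purple triangle was at (14, 3) in frame 2 and (16, 2) in frame 3.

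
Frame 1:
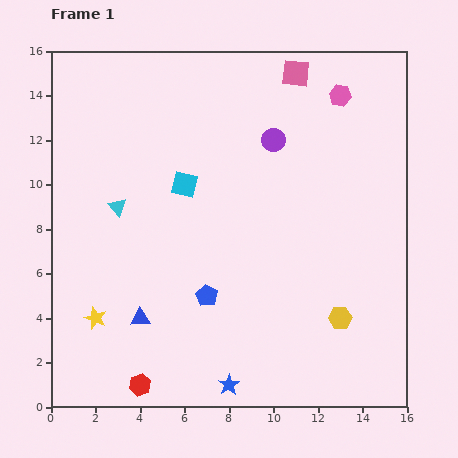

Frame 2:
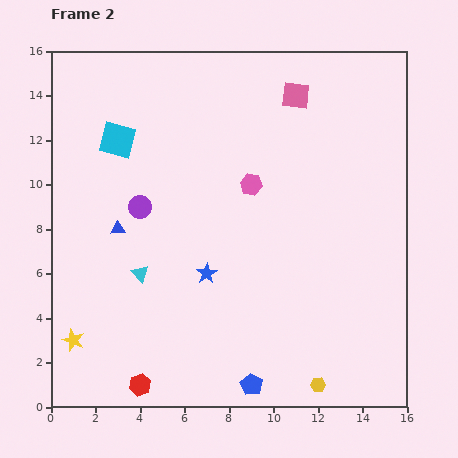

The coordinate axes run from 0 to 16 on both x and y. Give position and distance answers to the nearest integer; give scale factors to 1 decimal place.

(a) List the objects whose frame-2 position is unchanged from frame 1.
the red hexagon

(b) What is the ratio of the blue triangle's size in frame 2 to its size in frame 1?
0.8×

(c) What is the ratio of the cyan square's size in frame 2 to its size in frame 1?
1.4×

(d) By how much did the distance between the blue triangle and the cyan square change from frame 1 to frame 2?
-2

Distance in frame 1: 6. Distance in frame 2: 4.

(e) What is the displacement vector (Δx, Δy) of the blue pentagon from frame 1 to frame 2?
(2, -4)

The blue pentagon was at (7, 5) in frame 1 and (9, 1) in frame 2.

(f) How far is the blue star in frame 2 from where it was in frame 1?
5

The blue star moved from (8, 1) to (7, 6), a distance of √(1² + 5²) ≈ 5.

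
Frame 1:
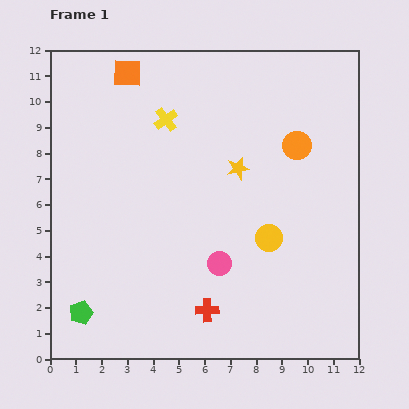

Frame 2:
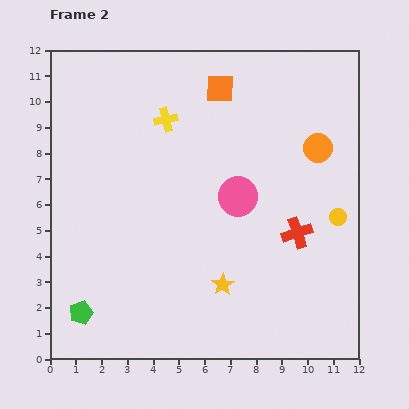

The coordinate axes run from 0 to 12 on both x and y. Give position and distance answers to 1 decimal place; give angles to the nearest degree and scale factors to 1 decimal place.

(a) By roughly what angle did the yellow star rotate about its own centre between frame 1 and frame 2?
19° counter-clockwise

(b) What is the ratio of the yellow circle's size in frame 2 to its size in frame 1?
0.6×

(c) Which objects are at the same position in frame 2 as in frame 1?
the green pentagon, the yellow cross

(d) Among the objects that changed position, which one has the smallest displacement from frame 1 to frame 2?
the orange circle

(moved 0.8)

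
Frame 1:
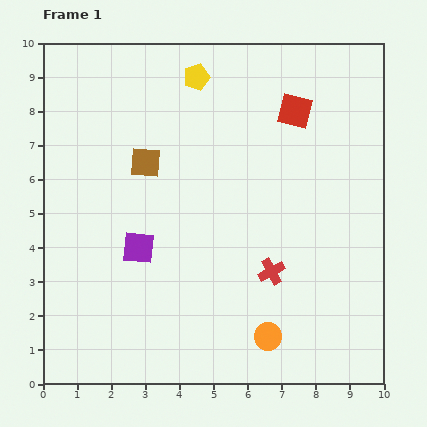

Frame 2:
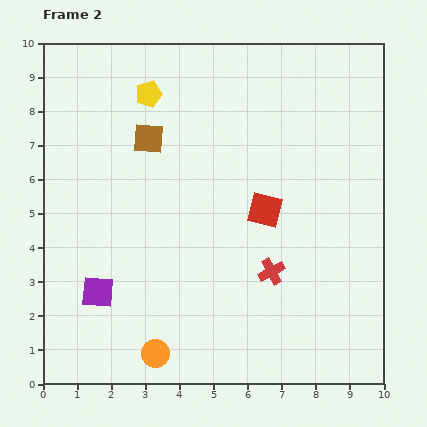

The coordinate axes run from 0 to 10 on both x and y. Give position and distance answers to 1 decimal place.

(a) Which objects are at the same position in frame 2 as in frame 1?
the red cross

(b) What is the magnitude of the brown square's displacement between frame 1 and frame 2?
0.7

The brown square moved from (3.0, 6.5) to (3.1, 7.2), a distance of √(0.1² + 0.7²) ≈ 0.7.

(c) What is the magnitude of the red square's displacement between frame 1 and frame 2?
3.0

The red square moved from (7.4, 8.0) to (6.5, 5.1), a distance of √(0.9² + 2.9²) ≈ 3.0.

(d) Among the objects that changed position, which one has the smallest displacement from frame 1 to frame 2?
the brown square

(moved 0.7)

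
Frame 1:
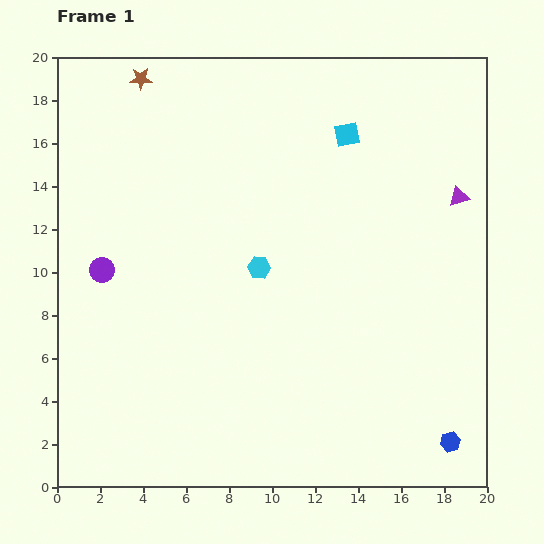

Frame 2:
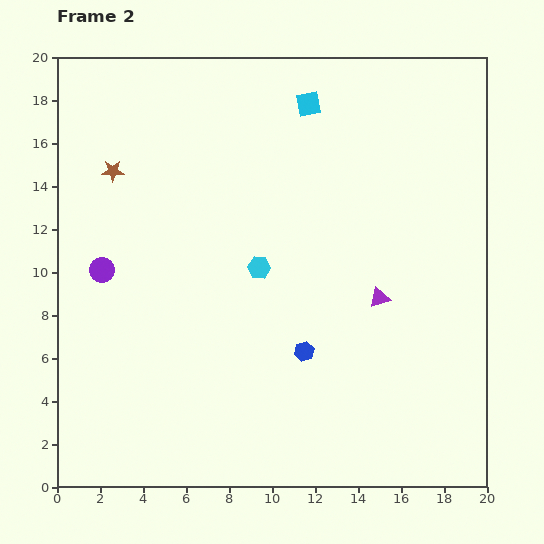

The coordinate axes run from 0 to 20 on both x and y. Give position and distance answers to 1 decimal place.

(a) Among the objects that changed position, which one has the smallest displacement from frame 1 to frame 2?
the cyan square

(moved 2.3)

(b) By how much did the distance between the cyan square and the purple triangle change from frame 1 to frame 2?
+3.6

Distance in frame 1: 6.0. Distance in frame 2: 9.6.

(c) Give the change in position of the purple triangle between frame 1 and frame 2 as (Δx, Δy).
(-3.7, -4.7)

The purple triangle was at (18.7, 13.5) in frame 1 and (15.0, 8.8) in frame 2.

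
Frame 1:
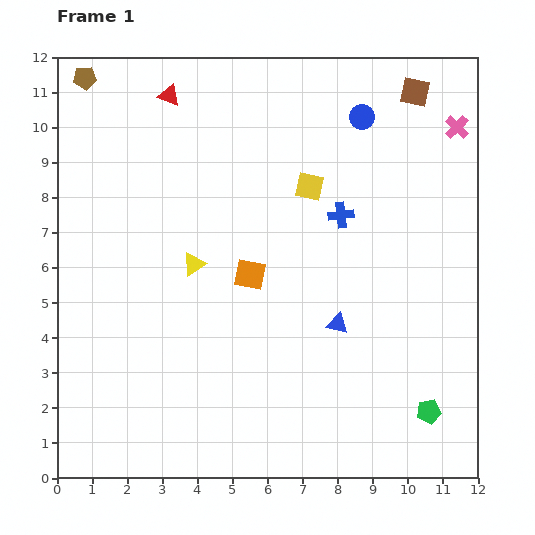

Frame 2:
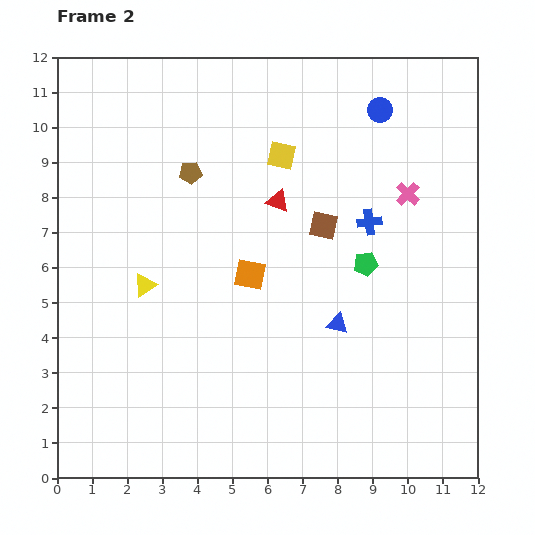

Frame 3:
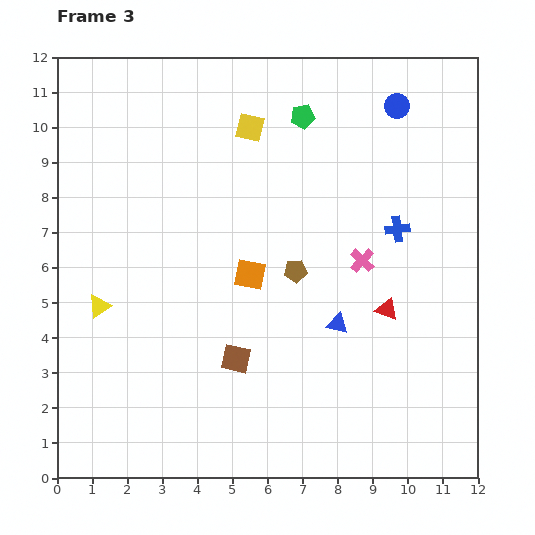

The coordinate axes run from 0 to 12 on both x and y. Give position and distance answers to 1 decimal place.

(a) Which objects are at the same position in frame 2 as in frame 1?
the blue triangle, the orange square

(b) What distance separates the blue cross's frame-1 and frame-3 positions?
1.6

The blue cross moved from (8.1, 7.5) to (9.7, 7.1), a distance of √(1.6² + 0.4²) ≈ 1.6.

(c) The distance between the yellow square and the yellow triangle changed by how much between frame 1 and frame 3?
+2.7

Distance in frame 1: 4.0. Distance in frame 3: 6.7.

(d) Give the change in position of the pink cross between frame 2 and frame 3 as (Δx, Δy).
(-1.3, -1.9)

The pink cross was at (10.0, 8.1) in frame 2 and (8.7, 6.2) in frame 3.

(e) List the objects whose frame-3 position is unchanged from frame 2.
the blue triangle, the orange square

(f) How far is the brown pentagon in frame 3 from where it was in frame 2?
4.1

The brown pentagon moved from (3.8, 8.7) to (6.8, 5.9), a distance of √(3.0² + 2.8²) ≈ 4.1.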